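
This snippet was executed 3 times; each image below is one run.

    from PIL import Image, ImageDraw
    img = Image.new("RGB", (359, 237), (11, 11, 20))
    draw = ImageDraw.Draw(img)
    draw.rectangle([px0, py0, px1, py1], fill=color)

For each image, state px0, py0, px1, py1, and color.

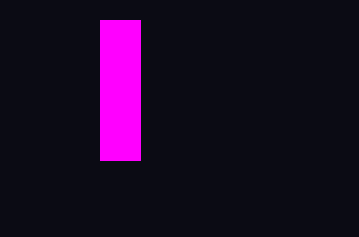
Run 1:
px0 = 100; py0 = 20; px1 = 140; py1 = 160; color = 'magenta'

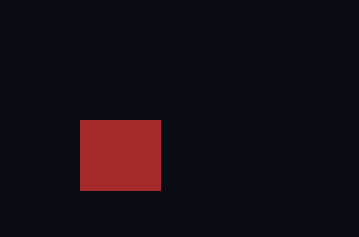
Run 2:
px0 = 80, py0 = 120, px1 = 160, py1 = 190, color = 'brown'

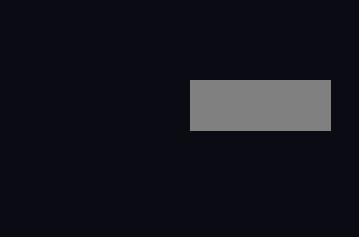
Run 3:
px0 = 190
py0 = 80
px1 = 330
py1 = 130
color = 'gray'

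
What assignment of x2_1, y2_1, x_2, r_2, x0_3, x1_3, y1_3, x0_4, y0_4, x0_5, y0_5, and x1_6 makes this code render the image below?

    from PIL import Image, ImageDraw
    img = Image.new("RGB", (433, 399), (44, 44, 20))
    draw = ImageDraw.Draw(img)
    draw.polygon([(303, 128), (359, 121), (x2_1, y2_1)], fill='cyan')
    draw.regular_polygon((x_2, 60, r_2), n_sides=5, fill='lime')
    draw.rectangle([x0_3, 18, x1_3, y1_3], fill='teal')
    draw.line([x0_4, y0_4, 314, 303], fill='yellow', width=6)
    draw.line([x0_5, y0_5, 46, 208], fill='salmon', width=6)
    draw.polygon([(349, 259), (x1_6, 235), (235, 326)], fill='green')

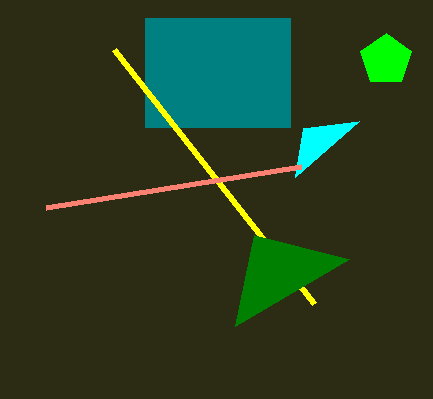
x2_1 = 295, y2_1 = 177, x_2 = 386, r_2 = 27, x0_3 = 145, x1_3 = 290, y1_3 = 127, x0_4 = 114, y0_4 = 49, x0_5 = 301, y0_5 = 167, x1_6 = 254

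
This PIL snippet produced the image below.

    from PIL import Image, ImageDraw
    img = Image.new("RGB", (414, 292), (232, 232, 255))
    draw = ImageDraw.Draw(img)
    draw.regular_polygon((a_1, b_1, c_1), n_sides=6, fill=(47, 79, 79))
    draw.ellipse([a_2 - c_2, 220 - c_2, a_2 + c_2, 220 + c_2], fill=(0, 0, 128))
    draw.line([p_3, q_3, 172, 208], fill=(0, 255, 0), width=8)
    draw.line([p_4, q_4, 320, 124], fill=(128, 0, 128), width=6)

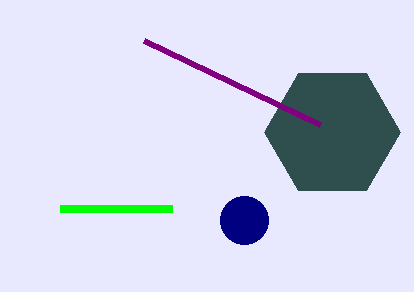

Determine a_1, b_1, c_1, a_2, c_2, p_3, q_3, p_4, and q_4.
a_1 = 332; b_1 = 132; c_1 = 68; a_2 = 244; c_2 = 24; p_3 = 60; q_3 = 208; p_4 = 144; q_4 = 40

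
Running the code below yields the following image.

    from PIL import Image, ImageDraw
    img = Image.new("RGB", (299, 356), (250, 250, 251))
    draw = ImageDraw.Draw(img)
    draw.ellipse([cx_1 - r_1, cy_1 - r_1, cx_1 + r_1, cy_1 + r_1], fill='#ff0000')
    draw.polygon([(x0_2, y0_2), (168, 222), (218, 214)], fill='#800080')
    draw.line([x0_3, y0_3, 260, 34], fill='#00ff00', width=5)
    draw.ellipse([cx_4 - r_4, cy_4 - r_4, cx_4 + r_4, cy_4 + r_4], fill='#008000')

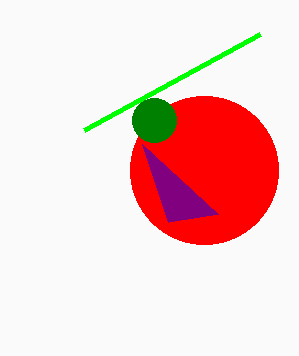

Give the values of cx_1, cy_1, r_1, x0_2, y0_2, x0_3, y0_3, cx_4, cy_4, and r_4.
cx_1 = 204
cy_1 = 170
r_1 = 74
x0_2 = 142
y0_2 = 144
x0_3 = 84
y0_3 = 130
cx_4 = 154
cy_4 = 120
r_4 = 22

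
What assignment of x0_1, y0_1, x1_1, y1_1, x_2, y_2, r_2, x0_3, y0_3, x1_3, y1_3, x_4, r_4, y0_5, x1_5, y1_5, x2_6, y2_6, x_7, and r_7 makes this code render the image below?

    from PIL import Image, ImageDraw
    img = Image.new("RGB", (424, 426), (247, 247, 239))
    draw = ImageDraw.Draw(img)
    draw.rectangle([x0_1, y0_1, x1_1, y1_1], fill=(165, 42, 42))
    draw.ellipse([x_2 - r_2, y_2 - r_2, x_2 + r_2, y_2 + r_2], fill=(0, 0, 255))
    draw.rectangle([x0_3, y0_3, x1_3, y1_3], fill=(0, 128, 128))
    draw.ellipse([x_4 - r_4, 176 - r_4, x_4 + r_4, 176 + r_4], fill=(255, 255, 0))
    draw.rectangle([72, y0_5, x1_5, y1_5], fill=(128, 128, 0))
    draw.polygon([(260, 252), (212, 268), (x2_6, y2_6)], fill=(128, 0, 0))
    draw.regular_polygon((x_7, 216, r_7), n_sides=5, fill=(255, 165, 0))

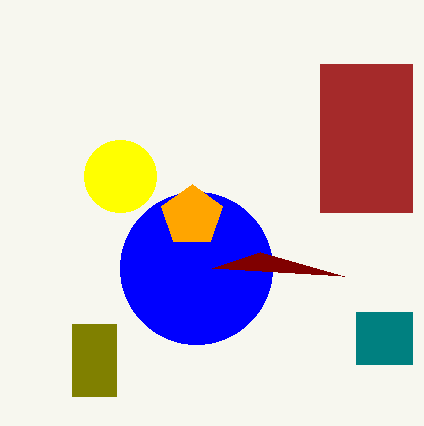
x0_1 = 320
y0_1 = 64
x1_1 = 412
y1_1 = 212
x_2 = 196
y_2 = 268
r_2 = 76
x0_3 = 356
y0_3 = 312
x1_3 = 412
y1_3 = 364
x_4 = 120
r_4 = 36
y0_5 = 324
x1_5 = 116
y1_5 = 396
x2_6 = 344
y2_6 = 276
x_7 = 192
r_7 = 32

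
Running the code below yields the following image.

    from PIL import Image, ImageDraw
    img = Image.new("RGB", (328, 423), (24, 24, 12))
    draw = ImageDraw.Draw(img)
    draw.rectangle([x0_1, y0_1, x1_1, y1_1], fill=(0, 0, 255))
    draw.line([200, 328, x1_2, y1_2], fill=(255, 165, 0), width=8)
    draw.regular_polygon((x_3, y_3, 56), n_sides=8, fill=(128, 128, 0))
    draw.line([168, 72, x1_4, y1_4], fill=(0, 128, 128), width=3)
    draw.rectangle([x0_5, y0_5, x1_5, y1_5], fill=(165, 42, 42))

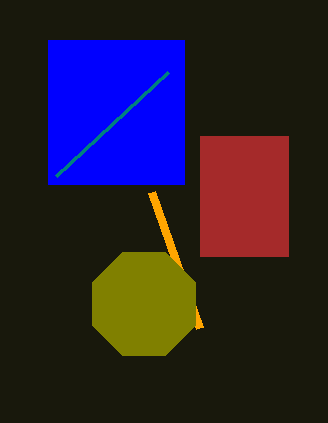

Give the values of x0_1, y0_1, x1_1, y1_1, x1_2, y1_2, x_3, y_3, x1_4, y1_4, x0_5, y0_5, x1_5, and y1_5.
x0_1 = 48, y0_1 = 40, x1_1 = 184, y1_1 = 184, x1_2 = 152, y1_2 = 192, x_3 = 144, y_3 = 304, x1_4 = 56, y1_4 = 176, x0_5 = 200, y0_5 = 136, x1_5 = 288, y1_5 = 256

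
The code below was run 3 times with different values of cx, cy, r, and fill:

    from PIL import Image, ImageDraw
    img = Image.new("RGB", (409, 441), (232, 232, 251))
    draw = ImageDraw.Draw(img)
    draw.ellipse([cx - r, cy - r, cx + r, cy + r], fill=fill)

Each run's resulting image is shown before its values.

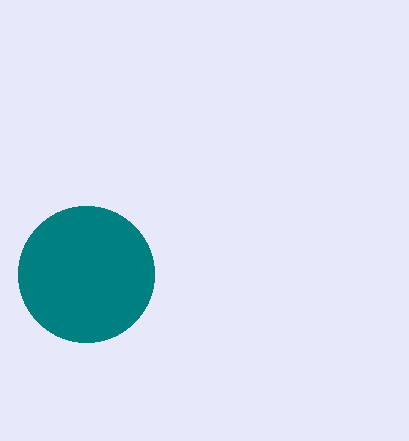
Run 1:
cx = 86; cy = 274; r = 68; fill = 'teal'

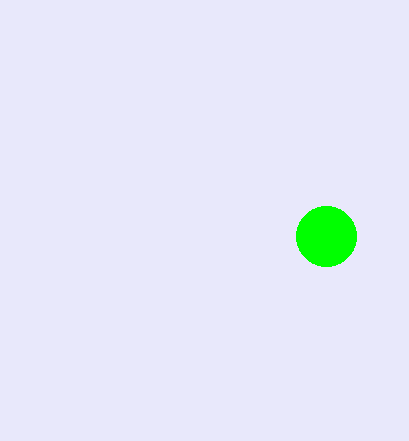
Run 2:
cx = 326
cy = 236
r = 30
fill = 'lime'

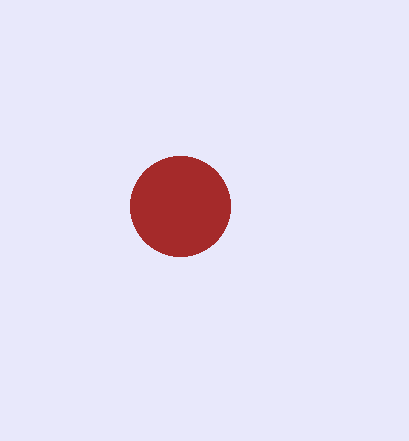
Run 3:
cx = 180
cy = 206
r = 50
fill = 'brown'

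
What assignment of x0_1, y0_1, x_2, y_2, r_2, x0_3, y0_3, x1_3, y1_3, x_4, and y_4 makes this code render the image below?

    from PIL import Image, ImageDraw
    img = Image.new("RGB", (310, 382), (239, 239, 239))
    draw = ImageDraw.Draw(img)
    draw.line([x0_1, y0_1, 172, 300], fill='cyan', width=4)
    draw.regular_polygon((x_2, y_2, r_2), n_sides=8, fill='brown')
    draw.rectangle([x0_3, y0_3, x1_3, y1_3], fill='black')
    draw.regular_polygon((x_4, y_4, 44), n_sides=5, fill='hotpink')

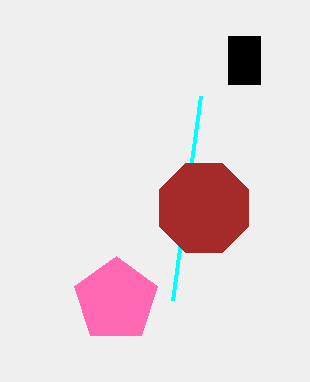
x0_1 = 200
y0_1 = 96
x_2 = 204
y_2 = 208
r_2 = 48
x0_3 = 228
y0_3 = 36
x1_3 = 260
y1_3 = 84
x_4 = 116
y_4 = 300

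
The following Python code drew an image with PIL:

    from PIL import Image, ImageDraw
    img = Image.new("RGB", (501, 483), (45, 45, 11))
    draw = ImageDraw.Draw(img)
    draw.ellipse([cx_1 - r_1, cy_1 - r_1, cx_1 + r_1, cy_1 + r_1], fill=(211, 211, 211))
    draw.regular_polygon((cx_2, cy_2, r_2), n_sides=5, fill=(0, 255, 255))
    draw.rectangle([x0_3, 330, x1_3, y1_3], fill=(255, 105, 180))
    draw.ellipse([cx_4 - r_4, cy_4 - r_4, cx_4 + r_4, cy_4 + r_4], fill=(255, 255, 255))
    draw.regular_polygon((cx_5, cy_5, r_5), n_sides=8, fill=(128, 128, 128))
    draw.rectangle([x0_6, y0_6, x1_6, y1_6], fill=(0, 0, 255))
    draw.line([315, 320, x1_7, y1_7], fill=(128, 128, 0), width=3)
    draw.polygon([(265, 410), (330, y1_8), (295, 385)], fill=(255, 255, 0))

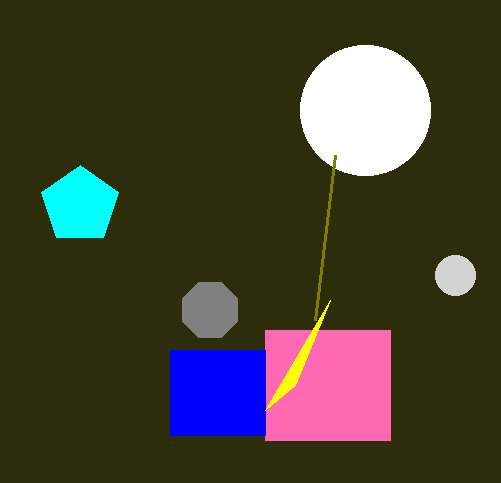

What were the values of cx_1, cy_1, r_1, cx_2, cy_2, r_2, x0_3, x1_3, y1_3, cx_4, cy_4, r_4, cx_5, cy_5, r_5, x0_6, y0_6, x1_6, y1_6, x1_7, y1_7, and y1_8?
cx_1 = 455
cy_1 = 275
r_1 = 20
cx_2 = 80
cy_2 = 205
r_2 = 40
x0_3 = 265
x1_3 = 390
y1_3 = 440
cx_4 = 365
cy_4 = 110
r_4 = 65
cx_5 = 210
cy_5 = 310
r_5 = 30
x0_6 = 170
y0_6 = 350
x1_6 = 265
y1_6 = 435
x1_7 = 335
y1_7 = 155
y1_8 = 300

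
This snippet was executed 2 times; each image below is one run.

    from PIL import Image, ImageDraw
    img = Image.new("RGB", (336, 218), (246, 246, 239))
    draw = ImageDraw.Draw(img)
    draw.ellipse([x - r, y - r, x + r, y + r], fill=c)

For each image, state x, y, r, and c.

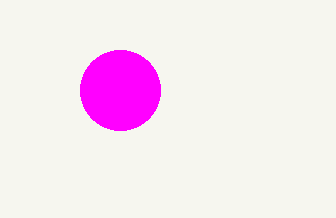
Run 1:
x = 120
y = 90
r = 40
c = 'magenta'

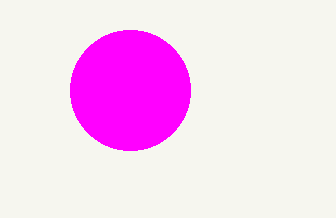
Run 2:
x = 130
y = 90
r = 60
c = 'magenta'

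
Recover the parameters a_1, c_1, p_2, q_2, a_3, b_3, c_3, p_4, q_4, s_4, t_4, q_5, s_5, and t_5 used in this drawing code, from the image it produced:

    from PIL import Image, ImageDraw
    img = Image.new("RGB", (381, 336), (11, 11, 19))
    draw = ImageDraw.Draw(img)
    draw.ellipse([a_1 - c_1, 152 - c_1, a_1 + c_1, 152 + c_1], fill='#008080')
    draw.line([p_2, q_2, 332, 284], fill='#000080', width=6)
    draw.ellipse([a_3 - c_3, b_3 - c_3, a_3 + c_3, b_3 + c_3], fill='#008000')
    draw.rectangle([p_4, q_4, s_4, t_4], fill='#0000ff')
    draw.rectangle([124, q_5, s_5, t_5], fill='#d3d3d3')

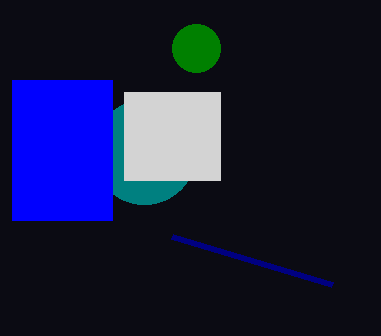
a_1 = 144, c_1 = 52, p_2 = 172, q_2 = 236, a_3 = 196, b_3 = 48, c_3 = 24, p_4 = 12, q_4 = 80, s_4 = 112, t_4 = 220, q_5 = 92, s_5 = 220, t_5 = 180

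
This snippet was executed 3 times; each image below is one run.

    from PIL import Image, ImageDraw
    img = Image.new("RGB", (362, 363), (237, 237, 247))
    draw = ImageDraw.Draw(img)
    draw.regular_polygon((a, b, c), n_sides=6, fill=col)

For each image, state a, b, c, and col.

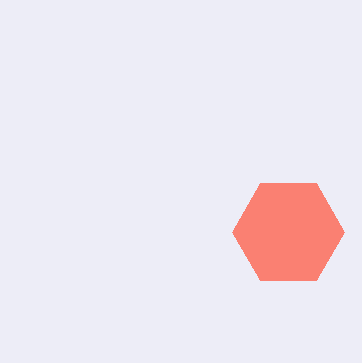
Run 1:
a = 288, b = 232, c = 56, col = 'salmon'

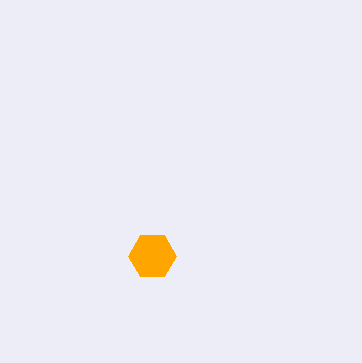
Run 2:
a = 152; b = 256; c = 24; col = 'orange'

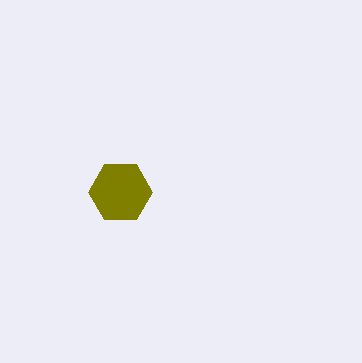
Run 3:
a = 120, b = 192, c = 32, col = 'olive'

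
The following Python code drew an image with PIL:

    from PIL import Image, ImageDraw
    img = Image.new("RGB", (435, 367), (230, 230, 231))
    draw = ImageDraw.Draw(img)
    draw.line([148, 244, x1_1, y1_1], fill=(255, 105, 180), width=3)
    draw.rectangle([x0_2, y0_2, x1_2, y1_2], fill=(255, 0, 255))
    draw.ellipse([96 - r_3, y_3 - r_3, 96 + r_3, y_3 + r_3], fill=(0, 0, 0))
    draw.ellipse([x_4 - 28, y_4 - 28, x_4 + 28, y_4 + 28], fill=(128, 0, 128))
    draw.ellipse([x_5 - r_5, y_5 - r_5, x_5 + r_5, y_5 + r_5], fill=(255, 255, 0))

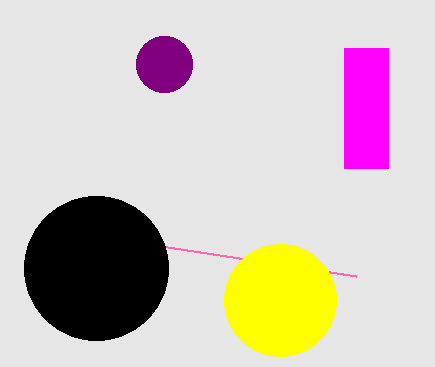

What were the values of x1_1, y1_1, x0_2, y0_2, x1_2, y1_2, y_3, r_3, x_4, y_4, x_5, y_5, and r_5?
x1_1 = 356; y1_1 = 276; x0_2 = 344; y0_2 = 48; x1_2 = 388; y1_2 = 168; y_3 = 268; r_3 = 72; x_4 = 164; y_4 = 64; x_5 = 280; y_5 = 300; r_5 = 56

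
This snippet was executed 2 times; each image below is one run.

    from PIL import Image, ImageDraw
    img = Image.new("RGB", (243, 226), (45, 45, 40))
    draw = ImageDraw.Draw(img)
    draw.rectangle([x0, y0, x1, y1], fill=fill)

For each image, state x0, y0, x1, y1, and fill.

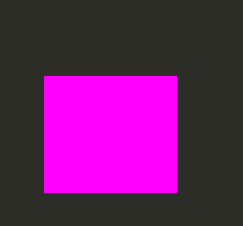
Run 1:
x0 = 44; y0 = 76; x1 = 176; y1 = 192; fill = 'magenta'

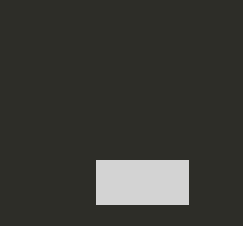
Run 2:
x0 = 96; y0 = 160; x1 = 188; y1 = 204; fill = 'lightgray'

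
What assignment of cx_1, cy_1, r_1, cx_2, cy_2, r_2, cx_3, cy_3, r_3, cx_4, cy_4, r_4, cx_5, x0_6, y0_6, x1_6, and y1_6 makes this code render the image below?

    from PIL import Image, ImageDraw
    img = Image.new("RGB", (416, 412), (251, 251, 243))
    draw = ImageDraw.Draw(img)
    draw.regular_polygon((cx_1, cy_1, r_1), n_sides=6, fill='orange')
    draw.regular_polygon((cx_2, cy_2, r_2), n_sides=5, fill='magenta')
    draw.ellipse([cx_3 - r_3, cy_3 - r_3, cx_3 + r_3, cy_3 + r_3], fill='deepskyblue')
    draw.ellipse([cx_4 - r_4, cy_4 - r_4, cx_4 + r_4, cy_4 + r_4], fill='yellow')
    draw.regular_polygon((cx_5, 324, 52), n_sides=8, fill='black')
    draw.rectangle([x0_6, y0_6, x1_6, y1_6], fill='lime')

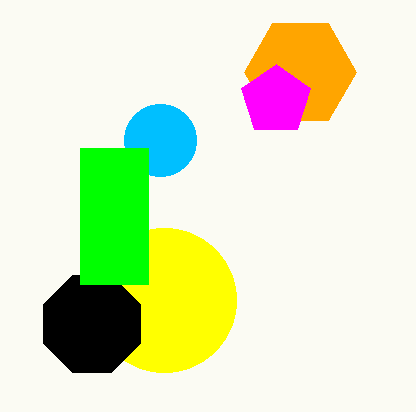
cx_1 = 300; cy_1 = 72; r_1 = 56; cx_2 = 276; cy_2 = 100; r_2 = 36; cx_3 = 160; cy_3 = 140; r_3 = 36; cx_4 = 164; cy_4 = 300; r_4 = 72; cx_5 = 92; x0_6 = 80; y0_6 = 148; x1_6 = 148; y1_6 = 284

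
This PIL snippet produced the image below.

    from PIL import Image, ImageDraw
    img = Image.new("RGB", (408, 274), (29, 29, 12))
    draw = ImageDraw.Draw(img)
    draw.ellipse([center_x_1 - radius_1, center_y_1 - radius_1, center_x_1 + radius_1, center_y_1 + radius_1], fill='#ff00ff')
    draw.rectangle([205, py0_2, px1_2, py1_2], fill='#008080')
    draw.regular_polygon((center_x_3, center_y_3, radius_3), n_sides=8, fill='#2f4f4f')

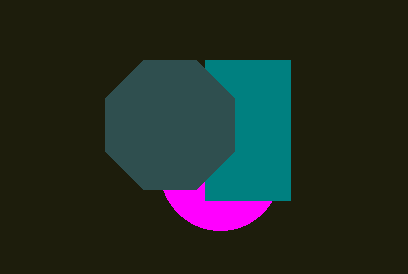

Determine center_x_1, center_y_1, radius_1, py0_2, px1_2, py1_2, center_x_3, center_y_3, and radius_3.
center_x_1 = 220, center_y_1 = 170, radius_1 = 60, py0_2 = 60, px1_2 = 290, py1_2 = 200, center_x_3 = 170, center_y_3 = 125, radius_3 = 70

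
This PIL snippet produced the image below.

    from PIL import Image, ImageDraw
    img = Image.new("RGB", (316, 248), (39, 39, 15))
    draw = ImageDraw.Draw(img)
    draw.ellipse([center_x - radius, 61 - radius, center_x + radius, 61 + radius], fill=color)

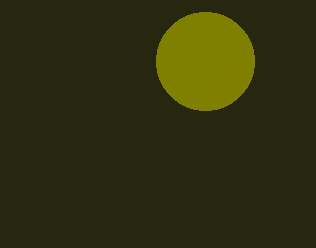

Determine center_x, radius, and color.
center_x = 205
radius = 49
color = 'olive'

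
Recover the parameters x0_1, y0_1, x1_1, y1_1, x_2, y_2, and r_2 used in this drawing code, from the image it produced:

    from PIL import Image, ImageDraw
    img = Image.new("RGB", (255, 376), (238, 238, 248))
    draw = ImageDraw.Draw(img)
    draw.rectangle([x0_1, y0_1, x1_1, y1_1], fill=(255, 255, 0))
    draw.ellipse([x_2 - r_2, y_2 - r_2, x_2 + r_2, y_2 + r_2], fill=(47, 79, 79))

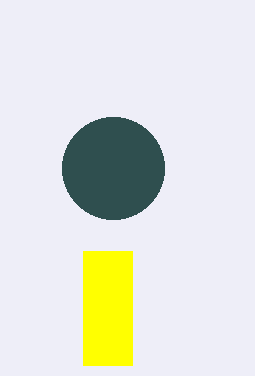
x0_1 = 83, y0_1 = 251, x1_1 = 132, y1_1 = 365, x_2 = 113, y_2 = 168, r_2 = 51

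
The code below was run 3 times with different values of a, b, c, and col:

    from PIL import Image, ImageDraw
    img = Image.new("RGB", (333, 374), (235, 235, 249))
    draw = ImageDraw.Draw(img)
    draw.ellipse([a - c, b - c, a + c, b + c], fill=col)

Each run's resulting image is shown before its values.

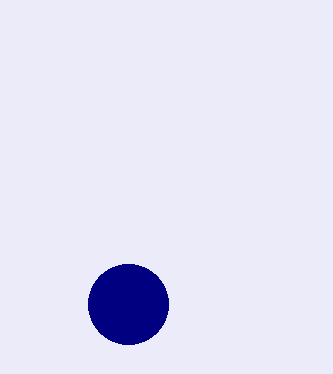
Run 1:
a = 128, b = 304, c = 40, col = 'navy'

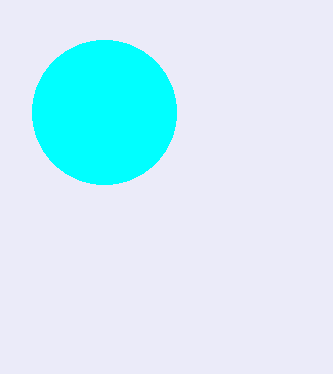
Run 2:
a = 104, b = 112, c = 72, col = 'cyan'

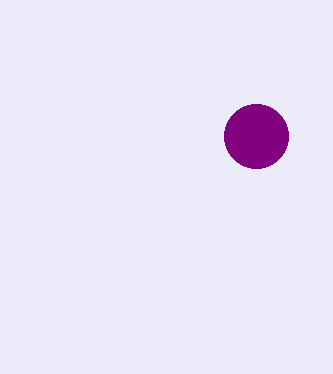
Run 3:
a = 256, b = 136, c = 32, col = 'purple'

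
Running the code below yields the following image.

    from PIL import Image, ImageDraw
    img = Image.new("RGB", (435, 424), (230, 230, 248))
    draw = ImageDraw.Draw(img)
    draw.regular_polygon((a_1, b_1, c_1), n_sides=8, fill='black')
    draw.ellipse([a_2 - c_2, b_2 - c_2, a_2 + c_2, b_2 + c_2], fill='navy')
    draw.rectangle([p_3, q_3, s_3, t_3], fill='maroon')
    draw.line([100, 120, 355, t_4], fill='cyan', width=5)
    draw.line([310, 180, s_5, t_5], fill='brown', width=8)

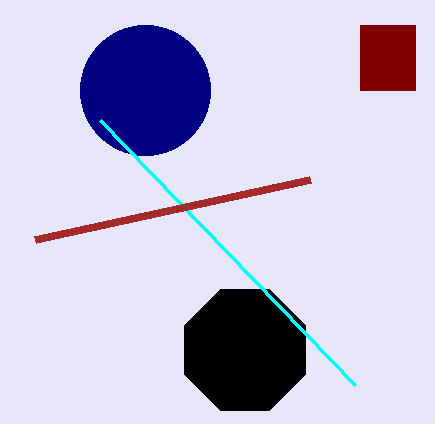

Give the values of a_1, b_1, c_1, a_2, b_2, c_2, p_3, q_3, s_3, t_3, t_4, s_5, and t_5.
a_1 = 245
b_1 = 350
c_1 = 65
a_2 = 145
b_2 = 90
c_2 = 65
p_3 = 360
q_3 = 25
s_3 = 415
t_3 = 90
t_4 = 385
s_5 = 35
t_5 = 240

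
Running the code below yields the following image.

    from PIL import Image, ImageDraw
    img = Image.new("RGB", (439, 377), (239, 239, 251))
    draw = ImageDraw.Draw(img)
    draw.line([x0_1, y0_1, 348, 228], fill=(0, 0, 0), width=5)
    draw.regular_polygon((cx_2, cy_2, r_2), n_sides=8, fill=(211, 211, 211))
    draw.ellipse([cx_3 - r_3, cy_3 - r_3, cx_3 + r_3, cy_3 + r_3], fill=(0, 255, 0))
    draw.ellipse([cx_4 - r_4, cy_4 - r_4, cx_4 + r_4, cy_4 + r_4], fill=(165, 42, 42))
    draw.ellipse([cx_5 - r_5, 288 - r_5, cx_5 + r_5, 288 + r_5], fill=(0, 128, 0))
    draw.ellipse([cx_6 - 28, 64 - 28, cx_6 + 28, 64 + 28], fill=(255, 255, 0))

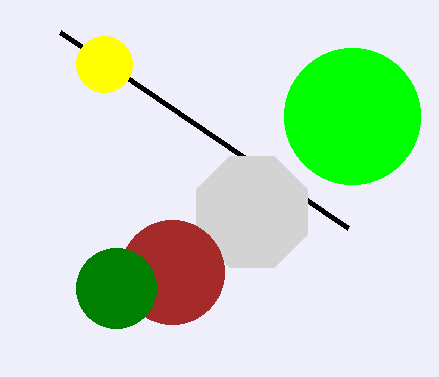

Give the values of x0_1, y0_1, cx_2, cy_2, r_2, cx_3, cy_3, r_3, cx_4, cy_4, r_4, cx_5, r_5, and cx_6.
x0_1 = 60; y0_1 = 32; cx_2 = 252; cy_2 = 212; r_2 = 60; cx_3 = 352; cy_3 = 116; r_3 = 68; cx_4 = 172; cy_4 = 272; r_4 = 52; cx_5 = 116; r_5 = 40; cx_6 = 104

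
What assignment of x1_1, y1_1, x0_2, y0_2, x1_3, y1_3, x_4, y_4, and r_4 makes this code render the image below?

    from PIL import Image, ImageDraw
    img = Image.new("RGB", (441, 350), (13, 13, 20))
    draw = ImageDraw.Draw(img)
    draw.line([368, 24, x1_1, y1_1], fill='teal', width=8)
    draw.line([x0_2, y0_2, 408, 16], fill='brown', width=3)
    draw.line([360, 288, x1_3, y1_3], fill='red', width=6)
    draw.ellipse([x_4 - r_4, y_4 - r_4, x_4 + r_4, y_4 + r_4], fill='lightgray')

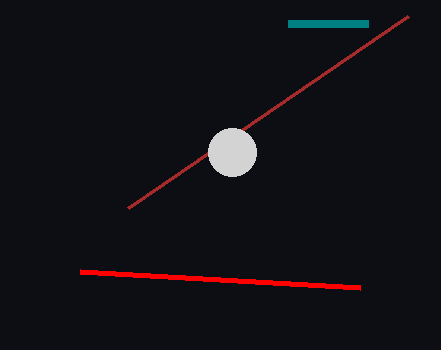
x1_1 = 288; y1_1 = 24; x0_2 = 128; y0_2 = 208; x1_3 = 80; y1_3 = 272; x_4 = 232; y_4 = 152; r_4 = 24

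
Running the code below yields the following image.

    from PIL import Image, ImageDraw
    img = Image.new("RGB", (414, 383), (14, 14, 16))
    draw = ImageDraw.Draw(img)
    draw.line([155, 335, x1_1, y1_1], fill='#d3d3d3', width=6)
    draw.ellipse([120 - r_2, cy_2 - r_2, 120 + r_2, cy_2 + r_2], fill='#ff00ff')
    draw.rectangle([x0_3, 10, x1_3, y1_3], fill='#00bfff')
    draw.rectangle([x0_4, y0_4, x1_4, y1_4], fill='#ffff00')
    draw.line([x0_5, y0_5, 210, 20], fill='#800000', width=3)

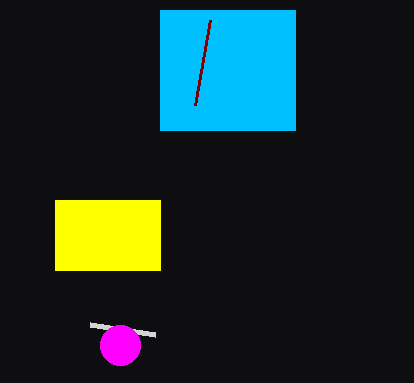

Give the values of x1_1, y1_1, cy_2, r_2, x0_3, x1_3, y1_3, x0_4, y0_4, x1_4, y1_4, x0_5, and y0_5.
x1_1 = 90; y1_1 = 325; cy_2 = 345; r_2 = 20; x0_3 = 160; x1_3 = 295; y1_3 = 130; x0_4 = 55; y0_4 = 200; x1_4 = 160; y1_4 = 270; x0_5 = 195; y0_5 = 105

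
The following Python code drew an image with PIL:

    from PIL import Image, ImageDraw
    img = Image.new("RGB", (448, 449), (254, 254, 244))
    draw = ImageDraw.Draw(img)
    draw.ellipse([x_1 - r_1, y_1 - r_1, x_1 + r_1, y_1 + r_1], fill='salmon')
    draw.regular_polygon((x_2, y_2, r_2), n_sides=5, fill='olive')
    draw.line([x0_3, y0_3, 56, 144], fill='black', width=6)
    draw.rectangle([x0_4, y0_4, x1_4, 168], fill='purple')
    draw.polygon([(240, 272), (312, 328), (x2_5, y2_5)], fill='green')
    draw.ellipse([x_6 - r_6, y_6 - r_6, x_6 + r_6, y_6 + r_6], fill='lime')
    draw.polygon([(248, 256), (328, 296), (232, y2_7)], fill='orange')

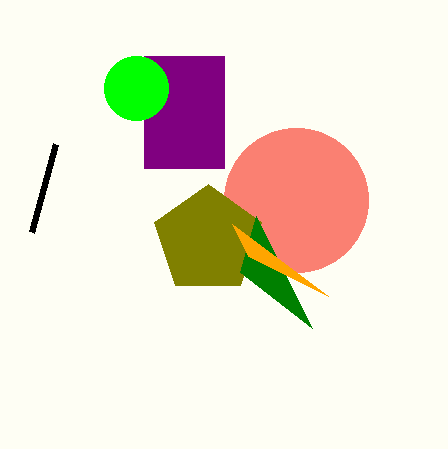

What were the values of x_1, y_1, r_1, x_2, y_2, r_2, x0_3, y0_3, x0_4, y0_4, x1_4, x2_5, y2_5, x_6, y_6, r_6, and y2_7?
x_1 = 296; y_1 = 200; r_1 = 72; x_2 = 208; y_2 = 240; r_2 = 56; x0_3 = 32; y0_3 = 232; x0_4 = 144; y0_4 = 56; x1_4 = 224; x2_5 = 256; y2_5 = 216; x_6 = 136; y_6 = 88; r_6 = 32; y2_7 = 224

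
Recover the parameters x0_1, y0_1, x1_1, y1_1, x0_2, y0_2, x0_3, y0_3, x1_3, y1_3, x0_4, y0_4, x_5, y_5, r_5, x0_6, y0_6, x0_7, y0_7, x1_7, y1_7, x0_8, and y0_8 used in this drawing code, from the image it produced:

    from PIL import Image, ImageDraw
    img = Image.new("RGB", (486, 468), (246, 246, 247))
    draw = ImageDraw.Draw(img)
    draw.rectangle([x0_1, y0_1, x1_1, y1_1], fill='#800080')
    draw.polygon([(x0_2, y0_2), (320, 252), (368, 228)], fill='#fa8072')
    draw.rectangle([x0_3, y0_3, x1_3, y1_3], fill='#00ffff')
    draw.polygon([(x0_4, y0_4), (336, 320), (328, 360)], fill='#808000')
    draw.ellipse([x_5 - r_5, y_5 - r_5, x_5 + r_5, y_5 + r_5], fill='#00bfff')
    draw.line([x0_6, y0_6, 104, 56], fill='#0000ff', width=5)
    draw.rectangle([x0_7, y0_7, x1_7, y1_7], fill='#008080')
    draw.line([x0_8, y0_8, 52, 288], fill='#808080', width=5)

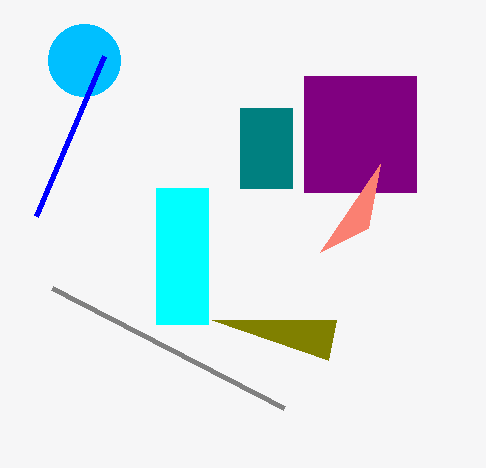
x0_1 = 304, y0_1 = 76, x1_1 = 416, y1_1 = 192, x0_2 = 380, y0_2 = 164, x0_3 = 156, y0_3 = 188, x1_3 = 208, y1_3 = 324, x0_4 = 212, y0_4 = 320, x_5 = 84, y_5 = 60, r_5 = 36, x0_6 = 36, y0_6 = 216, x0_7 = 240, y0_7 = 108, x1_7 = 292, y1_7 = 188, x0_8 = 284, y0_8 = 408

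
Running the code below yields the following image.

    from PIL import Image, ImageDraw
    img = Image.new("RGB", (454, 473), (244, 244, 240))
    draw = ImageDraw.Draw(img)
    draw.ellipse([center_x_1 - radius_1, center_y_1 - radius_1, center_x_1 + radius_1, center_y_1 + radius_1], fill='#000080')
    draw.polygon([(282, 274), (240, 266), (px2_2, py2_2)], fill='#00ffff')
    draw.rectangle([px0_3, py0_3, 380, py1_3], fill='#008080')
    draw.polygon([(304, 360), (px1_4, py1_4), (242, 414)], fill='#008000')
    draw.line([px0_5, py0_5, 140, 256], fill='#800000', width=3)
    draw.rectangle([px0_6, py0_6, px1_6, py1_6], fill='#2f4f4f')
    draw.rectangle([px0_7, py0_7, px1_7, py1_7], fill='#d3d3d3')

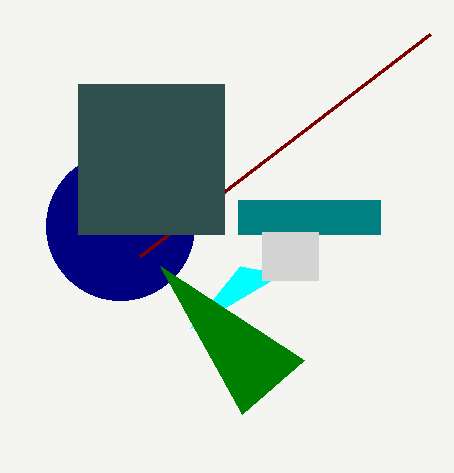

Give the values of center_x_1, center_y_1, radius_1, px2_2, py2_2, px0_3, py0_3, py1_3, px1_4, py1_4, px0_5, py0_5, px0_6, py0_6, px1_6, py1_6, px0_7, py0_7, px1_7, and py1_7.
center_x_1 = 120
center_y_1 = 226
radius_1 = 74
px2_2 = 190
py2_2 = 328
px0_3 = 238
py0_3 = 200
py1_3 = 234
px1_4 = 160
py1_4 = 266
px0_5 = 430
py0_5 = 34
px0_6 = 78
py0_6 = 84
px1_6 = 224
py1_6 = 234
px0_7 = 262
py0_7 = 232
px1_7 = 318
py1_7 = 280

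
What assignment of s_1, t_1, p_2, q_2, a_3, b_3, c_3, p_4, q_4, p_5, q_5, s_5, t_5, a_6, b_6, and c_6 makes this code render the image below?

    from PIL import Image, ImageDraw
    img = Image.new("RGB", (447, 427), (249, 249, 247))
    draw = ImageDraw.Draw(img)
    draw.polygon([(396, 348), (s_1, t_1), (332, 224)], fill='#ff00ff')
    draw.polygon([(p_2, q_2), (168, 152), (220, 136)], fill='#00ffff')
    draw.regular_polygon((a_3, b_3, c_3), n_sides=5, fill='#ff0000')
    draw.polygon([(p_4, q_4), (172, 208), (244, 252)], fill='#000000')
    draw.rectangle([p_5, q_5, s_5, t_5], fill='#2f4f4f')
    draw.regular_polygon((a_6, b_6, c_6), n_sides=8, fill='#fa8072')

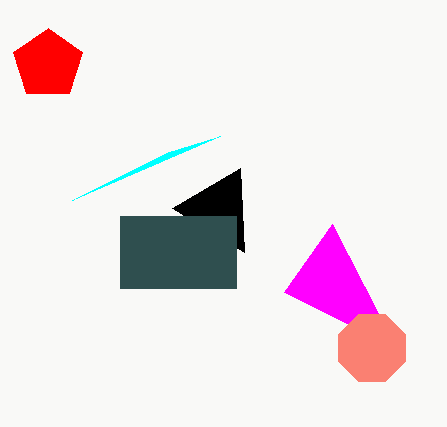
s_1 = 284; t_1 = 292; p_2 = 72; q_2 = 200; a_3 = 48; b_3 = 64; c_3 = 36; p_4 = 240; q_4 = 168; p_5 = 120; q_5 = 216; s_5 = 236; t_5 = 288; a_6 = 372; b_6 = 348; c_6 = 36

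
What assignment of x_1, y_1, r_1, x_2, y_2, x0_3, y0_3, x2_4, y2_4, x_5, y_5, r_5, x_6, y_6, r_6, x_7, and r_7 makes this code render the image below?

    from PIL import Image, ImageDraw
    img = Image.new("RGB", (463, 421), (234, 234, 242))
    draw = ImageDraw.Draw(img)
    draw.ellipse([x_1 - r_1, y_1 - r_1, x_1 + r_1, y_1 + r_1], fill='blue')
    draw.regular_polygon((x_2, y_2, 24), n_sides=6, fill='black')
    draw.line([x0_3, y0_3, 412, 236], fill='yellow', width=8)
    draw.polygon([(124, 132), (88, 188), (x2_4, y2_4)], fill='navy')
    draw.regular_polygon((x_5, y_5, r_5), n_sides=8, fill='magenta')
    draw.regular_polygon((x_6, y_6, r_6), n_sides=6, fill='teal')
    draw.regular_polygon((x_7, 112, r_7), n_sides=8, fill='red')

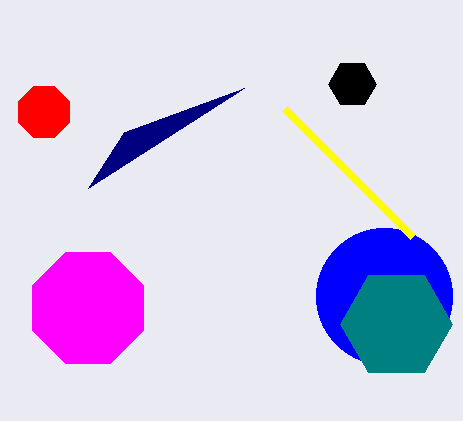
x_1 = 384
y_1 = 296
r_1 = 68
x_2 = 352
y_2 = 84
x0_3 = 284
y0_3 = 108
x2_4 = 244
y2_4 = 88
x_5 = 88
y_5 = 308
r_5 = 60
x_6 = 396
y_6 = 324
r_6 = 56
x_7 = 44
r_7 = 28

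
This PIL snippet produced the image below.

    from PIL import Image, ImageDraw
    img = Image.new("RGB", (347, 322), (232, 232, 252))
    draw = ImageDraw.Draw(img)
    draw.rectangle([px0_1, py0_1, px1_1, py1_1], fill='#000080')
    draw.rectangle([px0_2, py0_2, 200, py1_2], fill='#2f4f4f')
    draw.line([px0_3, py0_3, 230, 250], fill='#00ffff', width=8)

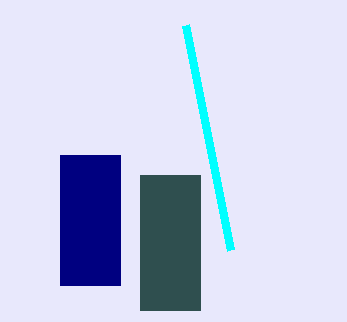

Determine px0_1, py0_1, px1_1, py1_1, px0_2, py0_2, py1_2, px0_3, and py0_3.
px0_1 = 60
py0_1 = 155
px1_1 = 120
py1_1 = 285
px0_2 = 140
py0_2 = 175
py1_2 = 310
px0_3 = 185
py0_3 = 25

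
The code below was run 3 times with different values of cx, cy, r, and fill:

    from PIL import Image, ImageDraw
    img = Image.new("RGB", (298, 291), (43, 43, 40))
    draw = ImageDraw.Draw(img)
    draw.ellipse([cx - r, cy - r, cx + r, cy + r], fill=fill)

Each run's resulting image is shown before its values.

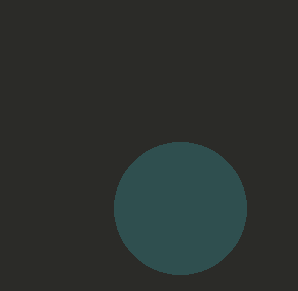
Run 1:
cx = 180; cy = 208; r = 66; fill = 'darkslategray'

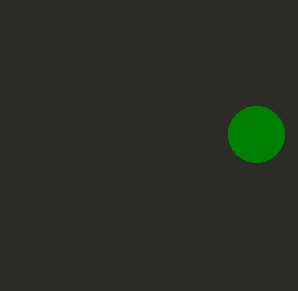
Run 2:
cx = 256, cy = 134, r = 28, fill = 'green'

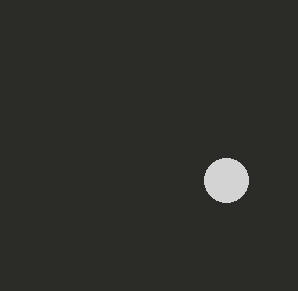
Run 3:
cx = 226, cy = 180, r = 22, fill = 'lightgray'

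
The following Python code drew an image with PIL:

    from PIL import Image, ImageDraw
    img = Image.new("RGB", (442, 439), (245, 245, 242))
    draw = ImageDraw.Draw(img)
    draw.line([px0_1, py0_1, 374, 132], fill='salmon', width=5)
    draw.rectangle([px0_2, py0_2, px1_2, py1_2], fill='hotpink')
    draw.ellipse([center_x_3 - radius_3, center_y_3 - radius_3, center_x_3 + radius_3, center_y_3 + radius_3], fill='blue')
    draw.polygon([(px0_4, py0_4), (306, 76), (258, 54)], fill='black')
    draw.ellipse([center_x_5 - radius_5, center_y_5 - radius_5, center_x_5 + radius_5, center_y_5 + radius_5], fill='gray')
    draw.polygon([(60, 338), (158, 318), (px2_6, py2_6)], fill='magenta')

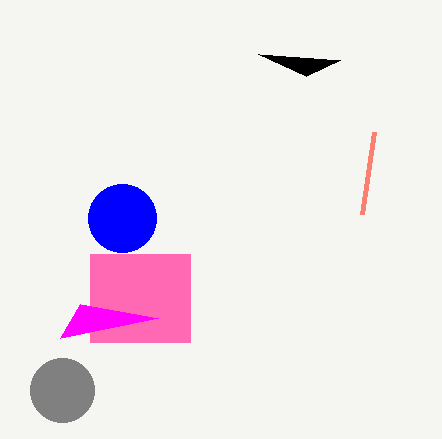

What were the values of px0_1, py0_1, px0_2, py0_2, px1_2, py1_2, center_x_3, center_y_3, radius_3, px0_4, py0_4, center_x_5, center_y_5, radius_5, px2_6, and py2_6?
px0_1 = 362, py0_1 = 214, px0_2 = 90, py0_2 = 254, px1_2 = 190, py1_2 = 342, center_x_3 = 122, center_y_3 = 218, radius_3 = 34, px0_4 = 340, py0_4 = 60, center_x_5 = 62, center_y_5 = 390, radius_5 = 32, px2_6 = 80, py2_6 = 304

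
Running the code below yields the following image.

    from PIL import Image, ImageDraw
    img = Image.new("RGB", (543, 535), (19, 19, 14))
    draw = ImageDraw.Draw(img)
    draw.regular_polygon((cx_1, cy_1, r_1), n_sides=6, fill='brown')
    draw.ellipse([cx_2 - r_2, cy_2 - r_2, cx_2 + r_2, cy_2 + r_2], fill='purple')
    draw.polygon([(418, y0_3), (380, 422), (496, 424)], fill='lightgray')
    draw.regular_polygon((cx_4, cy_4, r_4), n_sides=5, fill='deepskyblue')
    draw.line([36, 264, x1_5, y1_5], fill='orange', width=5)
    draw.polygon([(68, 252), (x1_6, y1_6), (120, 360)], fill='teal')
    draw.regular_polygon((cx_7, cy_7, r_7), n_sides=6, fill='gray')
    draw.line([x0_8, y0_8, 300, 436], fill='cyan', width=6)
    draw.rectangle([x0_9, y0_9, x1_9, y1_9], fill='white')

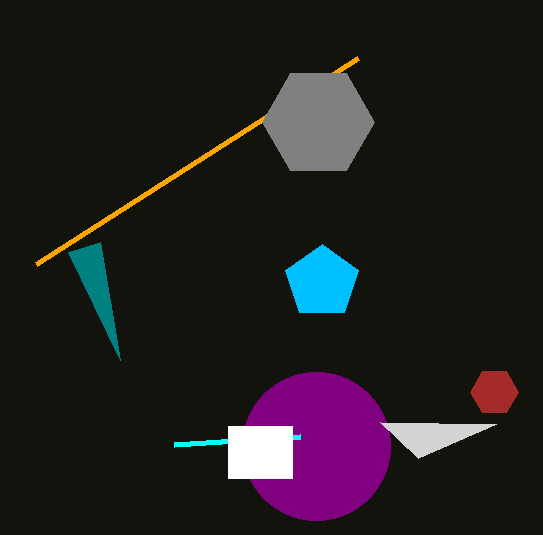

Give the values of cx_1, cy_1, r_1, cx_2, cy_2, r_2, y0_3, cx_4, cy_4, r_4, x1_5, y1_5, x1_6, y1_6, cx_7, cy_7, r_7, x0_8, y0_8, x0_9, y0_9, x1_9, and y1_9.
cx_1 = 494
cy_1 = 392
r_1 = 24
cx_2 = 316
cy_2 = 446
r_2 = 74
y0_3 = 458
cx_4 = 322
cy_4 = 282
r_4 = 38
x1_5 = 358
y1_5 = 58
x1_6 = 100
y1_6 = 242
cx_7 = 318
cy_7 = 122
r_7 = 56
x0_8 = 174
y0_8 = 444
x0_9 = 228
y0_9 = 426
x1_9 = 292
y1_9 = 478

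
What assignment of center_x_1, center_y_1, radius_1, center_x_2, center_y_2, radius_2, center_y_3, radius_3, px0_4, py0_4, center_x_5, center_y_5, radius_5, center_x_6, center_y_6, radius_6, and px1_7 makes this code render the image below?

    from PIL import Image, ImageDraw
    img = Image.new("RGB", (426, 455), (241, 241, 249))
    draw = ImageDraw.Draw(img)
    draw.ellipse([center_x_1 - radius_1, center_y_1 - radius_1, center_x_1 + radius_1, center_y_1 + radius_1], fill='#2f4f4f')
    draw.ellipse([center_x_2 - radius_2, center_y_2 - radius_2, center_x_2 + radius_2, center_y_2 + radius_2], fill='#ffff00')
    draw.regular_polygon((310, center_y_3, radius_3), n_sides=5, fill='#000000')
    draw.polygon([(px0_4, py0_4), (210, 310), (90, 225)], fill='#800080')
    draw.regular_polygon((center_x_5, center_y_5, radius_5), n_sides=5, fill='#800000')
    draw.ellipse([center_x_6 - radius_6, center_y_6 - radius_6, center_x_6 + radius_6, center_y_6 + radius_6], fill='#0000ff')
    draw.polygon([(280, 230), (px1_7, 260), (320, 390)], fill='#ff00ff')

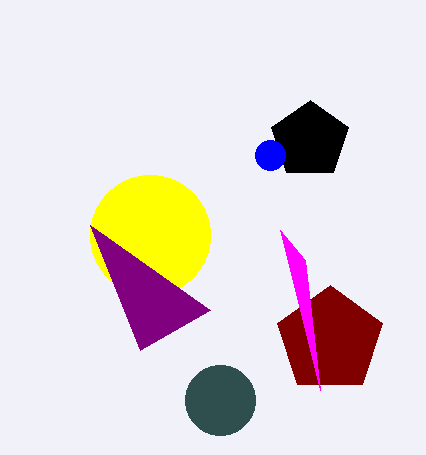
center_x_1 = 220, center_y_1 = 400, radius_1 = 35, center_x_2 = 150, center_y_2 = 235, radius_2 = 60, center_y_3 = 140, radius_3 = 40, px0_4 = 140, py0_4 = 350, center_x_5 = 330, center_y_5 = 340, radius_5 = 55, center_x_6 = 270, center_y_6 = 155, radius_6 = 15, px1_7 = 305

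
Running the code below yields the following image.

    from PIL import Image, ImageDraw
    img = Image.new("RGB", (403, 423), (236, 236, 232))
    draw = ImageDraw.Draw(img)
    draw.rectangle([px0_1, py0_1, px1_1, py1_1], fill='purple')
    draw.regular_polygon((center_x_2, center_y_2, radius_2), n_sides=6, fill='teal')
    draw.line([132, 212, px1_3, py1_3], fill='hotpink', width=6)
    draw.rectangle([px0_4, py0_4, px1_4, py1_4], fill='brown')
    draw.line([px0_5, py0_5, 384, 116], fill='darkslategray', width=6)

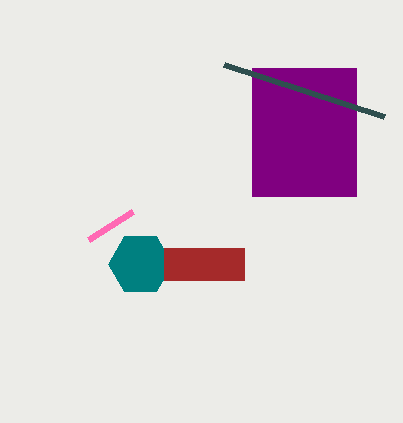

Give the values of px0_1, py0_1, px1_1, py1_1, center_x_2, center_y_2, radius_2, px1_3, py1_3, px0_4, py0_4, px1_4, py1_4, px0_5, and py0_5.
px0_1 = 252
py0_1 = 68
px1_1 = 356
py1_1 = 196
center_x_2 = 140
center_y_2 = 264
radius_2 = 32
px1_3 = 88
py1_3 = 240
px0_4 = 164
py0_4 = 248
px1_4 = 244
py1_4 = 280
px0_5 = 224
py0_5 = 64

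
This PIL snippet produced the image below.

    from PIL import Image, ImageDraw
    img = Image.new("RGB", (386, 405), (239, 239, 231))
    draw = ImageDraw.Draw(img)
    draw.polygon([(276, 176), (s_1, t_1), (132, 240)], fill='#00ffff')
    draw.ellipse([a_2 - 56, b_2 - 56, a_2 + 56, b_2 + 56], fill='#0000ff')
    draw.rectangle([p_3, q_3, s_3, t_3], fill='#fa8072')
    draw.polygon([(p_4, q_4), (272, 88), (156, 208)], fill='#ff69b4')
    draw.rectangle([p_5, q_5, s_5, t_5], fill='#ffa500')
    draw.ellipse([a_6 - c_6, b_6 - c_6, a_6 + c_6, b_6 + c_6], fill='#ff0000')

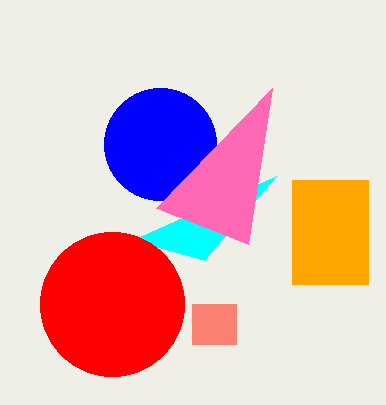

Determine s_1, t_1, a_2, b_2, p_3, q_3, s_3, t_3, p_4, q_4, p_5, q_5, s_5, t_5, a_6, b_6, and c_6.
s_1 = 204; t_1 = 260; a_2 = 160; b_2 = 144; p_3 = 192; q_3 = 304; s_3 = 236; t_3 = 344; p_4 = 248; q_4 = 244; p_5 = 292; q_5 = 180; s_5 = 368; t_5 = 284; a_6 = 112; b_6 = 304; c_6 = 72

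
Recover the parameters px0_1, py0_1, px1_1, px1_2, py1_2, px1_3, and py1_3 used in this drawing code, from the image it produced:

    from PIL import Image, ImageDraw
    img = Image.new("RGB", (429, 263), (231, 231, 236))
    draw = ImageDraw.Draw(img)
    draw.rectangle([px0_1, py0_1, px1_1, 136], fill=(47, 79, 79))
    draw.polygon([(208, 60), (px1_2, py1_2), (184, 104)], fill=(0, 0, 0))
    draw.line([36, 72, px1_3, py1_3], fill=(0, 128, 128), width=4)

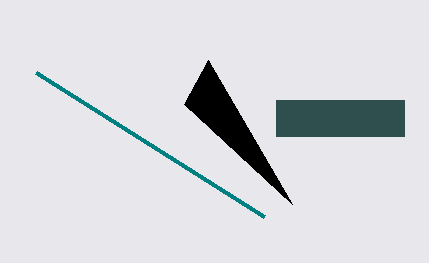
px0_1 = 276
py0_1 = 100
px1_1 = 404
px1_2 = 292
py1_2 = 204
px1_3 = 264
py1_3 = 216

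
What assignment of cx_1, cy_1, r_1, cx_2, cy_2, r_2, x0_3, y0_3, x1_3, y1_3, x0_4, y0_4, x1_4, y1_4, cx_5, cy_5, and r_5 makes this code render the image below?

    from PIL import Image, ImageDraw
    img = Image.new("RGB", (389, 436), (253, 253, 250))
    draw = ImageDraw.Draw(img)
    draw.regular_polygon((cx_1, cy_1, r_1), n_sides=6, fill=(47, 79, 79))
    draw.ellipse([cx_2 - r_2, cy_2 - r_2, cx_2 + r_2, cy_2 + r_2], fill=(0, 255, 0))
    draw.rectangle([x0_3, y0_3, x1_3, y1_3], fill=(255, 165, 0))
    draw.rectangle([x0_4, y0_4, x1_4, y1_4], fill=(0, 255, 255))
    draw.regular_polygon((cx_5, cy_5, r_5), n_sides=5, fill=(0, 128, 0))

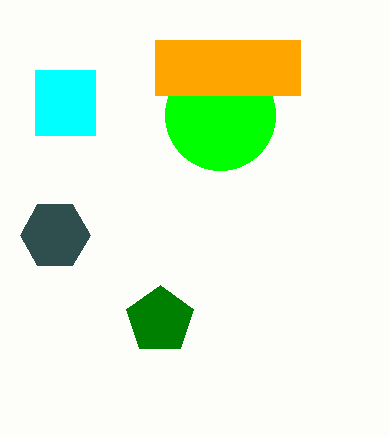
cx_1 = 55; cy_1 = 235; r_1 = 35; cx_2 = 220; cy_2 = 115; r_2 = 55; x0_3 = 155; y0_3 = 40; x1_3 = 300; y1_3 = 95; x0_4 = 35; y0_4 = 70; x1_4 = 95; y1_4 = 135; cx_5 = 160; cy_5 = 320; r_5 = 35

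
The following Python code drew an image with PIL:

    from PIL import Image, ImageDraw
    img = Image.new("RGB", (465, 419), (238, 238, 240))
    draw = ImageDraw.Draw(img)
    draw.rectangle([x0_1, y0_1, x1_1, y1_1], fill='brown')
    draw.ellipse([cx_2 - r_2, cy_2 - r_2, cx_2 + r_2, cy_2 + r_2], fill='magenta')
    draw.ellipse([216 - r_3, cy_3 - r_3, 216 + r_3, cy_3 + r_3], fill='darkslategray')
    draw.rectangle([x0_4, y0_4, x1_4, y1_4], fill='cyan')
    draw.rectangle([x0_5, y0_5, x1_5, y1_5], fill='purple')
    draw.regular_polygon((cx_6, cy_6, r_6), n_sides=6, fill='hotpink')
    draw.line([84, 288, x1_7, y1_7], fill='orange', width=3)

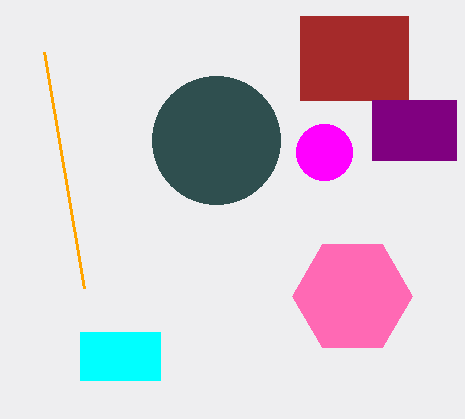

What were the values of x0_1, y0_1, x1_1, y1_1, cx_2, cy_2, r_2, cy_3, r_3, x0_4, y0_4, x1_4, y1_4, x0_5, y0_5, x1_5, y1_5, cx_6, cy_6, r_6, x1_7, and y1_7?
x0_1 = 300, y0_1 = 16, x1_1 = 408, y1_1 = 100, cx_2 = 324, cy_2 = 152, r_2 = 28, cy_3 = 140, r_3 = 64, x0_4 = 80, y0_4 = 332, x1_4 = 160, y1_4 = 380, x0_5 = 372, y0_5 = 100, x1_5 = 456, y1_5 = 160, cx_6 = 352, cy_6 = 296, r_6 = 60, x1_7 = 44, y1_7 = 52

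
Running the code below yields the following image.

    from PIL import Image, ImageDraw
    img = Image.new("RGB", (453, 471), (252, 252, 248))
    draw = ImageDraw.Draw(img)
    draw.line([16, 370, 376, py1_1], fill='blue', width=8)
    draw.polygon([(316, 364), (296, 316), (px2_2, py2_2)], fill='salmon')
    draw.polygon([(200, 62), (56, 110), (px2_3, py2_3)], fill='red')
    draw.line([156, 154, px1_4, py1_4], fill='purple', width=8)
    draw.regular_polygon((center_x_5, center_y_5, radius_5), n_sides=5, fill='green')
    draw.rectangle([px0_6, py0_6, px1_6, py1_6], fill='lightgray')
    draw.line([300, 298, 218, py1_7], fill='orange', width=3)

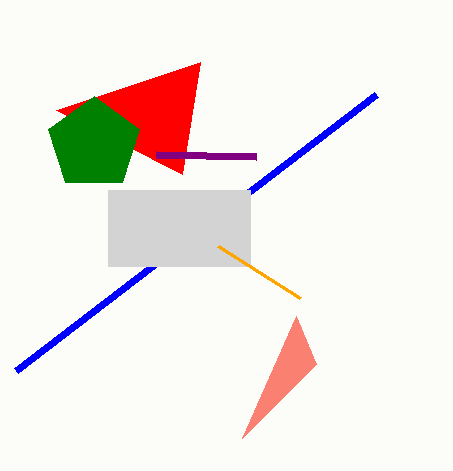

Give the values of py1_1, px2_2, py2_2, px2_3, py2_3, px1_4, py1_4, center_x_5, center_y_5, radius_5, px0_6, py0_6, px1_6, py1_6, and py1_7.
py1_1 = 94; px2_2 = 242; py2_2 = 438; px2_3 = 182; py2_3 = 174; px1_4 = 256; py1_4 = 156; center_x_5 = 94; center_y_5 = 144; radius_5 = 48; px0_6 = 108; py0_6 = 190; px1_6 = 250; py1_6 = 266; py1_7 = 246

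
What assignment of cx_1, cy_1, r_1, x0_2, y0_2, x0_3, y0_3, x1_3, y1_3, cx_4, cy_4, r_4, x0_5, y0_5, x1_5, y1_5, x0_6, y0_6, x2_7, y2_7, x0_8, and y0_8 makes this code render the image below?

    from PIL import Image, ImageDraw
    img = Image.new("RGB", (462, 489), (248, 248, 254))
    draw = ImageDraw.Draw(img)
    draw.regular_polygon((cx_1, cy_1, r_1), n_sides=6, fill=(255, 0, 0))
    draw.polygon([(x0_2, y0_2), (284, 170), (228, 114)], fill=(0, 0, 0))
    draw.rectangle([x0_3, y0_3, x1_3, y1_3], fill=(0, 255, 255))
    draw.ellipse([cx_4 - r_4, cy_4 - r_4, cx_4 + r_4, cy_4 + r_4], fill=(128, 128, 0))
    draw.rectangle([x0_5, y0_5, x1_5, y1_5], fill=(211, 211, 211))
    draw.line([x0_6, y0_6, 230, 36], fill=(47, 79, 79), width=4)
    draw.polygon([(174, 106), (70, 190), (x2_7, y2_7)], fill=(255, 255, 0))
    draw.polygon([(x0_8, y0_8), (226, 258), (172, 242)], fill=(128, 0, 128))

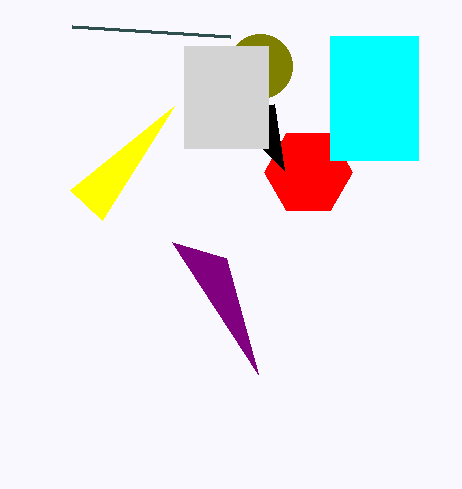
cx_1 = 308, cy_1 = 172, r_1 = 44, x0_2 = 274, y0_2 = 104, x0_3 = 330, y0_3 = 36, x1_3 = 418, y1_3 = 160, cx_4 = 260, cy_4 = 66, r_4 = 32, x0_5 = 184, y0_5 = 46, x1_5 = 268, y1_5 = 148, x0_6 = 72, y0_6 = 26, x2_7 = 102, y2_7 = 220, x0_8 = 258, y0_8 = 374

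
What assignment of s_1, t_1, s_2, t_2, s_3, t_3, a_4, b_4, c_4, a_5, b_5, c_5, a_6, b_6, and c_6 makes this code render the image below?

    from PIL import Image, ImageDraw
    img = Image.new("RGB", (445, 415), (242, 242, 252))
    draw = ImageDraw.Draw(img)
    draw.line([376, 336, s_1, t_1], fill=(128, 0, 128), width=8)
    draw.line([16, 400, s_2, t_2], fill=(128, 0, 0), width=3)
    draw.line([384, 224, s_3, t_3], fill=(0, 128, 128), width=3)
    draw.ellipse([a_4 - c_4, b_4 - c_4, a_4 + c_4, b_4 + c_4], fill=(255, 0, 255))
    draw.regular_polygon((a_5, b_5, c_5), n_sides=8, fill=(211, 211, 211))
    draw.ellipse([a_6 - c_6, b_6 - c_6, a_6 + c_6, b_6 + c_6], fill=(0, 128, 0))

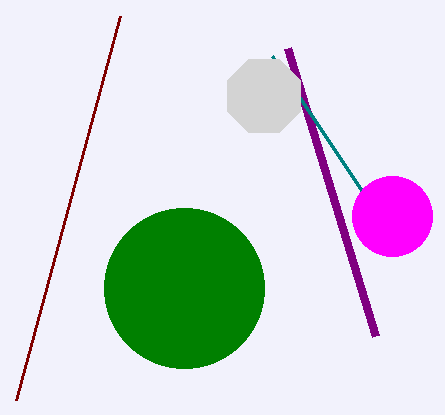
s_1 = 288
t_1 = 48
s_2 = 120
t_2 = 16
s_3 = 272
t_3 = 56
a_4 = 392
b_4 = 216
c_4 = 40
a_5 = 264
b_5 = 96
c_5 = 40
a_6 = 184
b_6 = 288
c_6 = 80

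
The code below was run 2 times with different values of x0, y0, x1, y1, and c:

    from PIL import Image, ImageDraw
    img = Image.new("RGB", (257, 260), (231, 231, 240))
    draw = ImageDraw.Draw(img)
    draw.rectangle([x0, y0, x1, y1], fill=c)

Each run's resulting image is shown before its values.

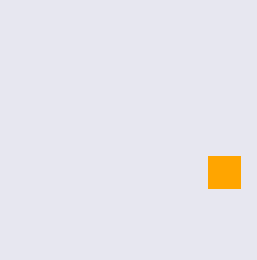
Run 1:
x0 = 208, y0 = 156, x1 = 240, y1 = 188, c = 'orange'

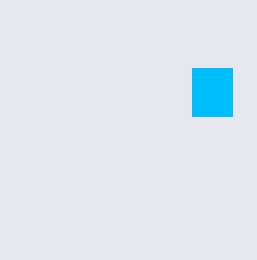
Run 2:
x0 = 192
y0 = 68
x1 = 232
y1 = 116
c = 'deepskyblue'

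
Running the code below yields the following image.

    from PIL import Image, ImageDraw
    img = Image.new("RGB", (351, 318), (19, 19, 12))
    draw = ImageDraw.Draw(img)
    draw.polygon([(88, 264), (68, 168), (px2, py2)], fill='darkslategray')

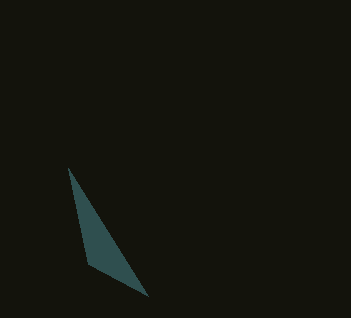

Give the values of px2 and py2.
px2 = 148
py2 = 296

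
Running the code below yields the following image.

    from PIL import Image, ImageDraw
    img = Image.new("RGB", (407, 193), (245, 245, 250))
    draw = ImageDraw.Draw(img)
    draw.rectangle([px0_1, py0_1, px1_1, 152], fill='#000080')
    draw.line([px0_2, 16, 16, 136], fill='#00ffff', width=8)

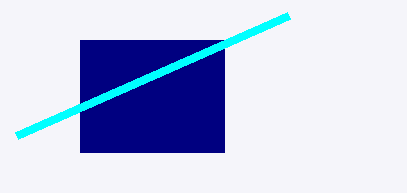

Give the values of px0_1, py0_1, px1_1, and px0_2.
px0_1 = 80
py0_1 = 40
px1_1 = 224
px0_2 = 288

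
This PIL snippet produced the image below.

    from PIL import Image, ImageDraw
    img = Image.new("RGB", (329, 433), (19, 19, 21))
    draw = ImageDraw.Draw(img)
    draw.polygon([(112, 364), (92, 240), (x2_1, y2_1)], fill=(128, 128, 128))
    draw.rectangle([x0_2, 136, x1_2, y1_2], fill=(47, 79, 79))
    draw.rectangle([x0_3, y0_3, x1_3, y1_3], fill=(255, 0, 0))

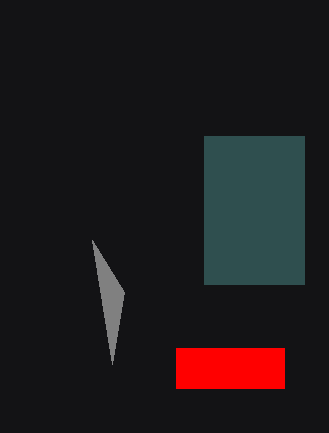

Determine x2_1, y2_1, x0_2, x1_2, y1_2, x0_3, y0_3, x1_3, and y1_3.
x2_1 = 124, y2_1 = 292, x0_2 = 204, x1_2 = 304, y1_2 = 284, x0_3 = 176, y0_3 = 348, x1_3 = 284, y1_3 = 388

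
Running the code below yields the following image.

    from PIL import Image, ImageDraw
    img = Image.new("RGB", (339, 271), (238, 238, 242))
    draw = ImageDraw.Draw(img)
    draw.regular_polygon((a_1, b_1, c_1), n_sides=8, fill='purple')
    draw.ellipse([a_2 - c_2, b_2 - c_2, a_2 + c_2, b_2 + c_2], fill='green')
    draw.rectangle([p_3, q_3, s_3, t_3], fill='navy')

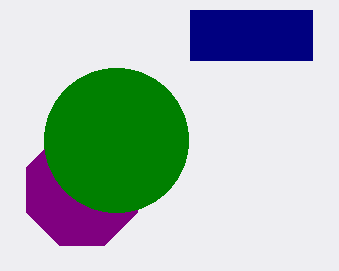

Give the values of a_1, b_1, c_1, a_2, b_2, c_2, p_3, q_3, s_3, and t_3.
a_1 = 82
b_1 = 190
c_1 = 60
a_2 = 116
b_2 = 140
c_2 = 72
p_3 = 190
q_3 = 10
s_3 = 312
t_3 = 60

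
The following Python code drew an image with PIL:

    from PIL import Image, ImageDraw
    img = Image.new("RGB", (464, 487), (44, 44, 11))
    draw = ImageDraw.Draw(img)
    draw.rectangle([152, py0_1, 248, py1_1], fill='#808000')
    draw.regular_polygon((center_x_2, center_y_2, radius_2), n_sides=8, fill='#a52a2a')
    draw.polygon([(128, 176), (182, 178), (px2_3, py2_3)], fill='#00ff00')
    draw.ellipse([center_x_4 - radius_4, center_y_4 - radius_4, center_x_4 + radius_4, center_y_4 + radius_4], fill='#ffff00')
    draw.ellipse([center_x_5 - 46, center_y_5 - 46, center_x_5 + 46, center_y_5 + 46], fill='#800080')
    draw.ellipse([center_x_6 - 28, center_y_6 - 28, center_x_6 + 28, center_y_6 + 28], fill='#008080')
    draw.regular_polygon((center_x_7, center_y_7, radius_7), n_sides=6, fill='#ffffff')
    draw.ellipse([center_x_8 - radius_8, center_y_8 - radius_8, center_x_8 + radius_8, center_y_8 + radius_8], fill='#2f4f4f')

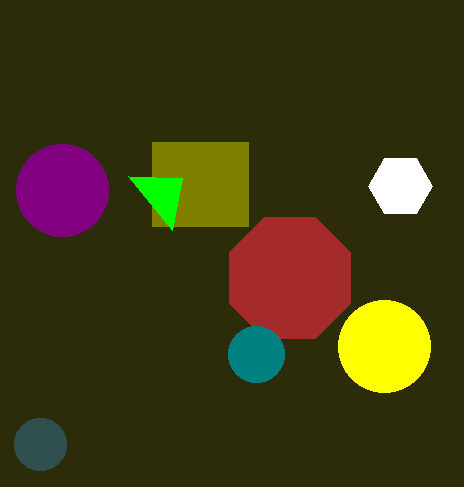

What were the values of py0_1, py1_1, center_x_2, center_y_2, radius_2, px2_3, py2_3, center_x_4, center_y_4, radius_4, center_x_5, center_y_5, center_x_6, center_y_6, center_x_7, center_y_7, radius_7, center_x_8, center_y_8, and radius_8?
py0_1 = 142; py1_1 = 226; center_x_2 = 290; center_y_2 = 278; radius_2 = 66; px2_3 = 172; py2_3 = 230; center_x_4 = 384; center_y_4 = 346; radius_4 = 46; center_x_5 = 62; center_y_5 = 190; center_x_6 = 256; center_y_6 = 354; center_x_7 = 400; center_y_7 = 186; radius_7 = 32; center_x_8 = 40; center_y_8 = 444; radius_8 = 26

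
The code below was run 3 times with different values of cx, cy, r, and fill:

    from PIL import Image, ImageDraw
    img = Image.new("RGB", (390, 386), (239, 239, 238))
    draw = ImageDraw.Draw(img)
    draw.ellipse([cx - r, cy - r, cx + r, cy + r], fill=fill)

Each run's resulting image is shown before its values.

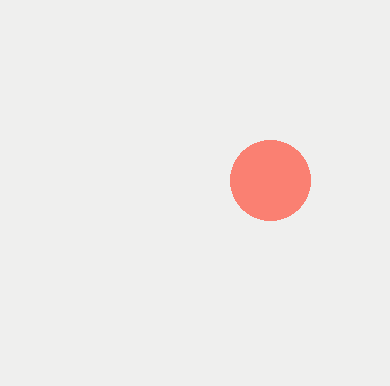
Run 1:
cx = 270, cy = 180, r = 40, fill = 'salmon'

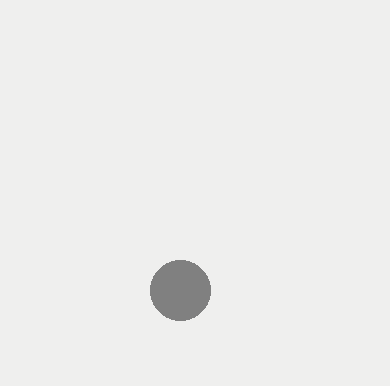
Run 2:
cx = 180; cy = 290; r = 30; fill = 'gray'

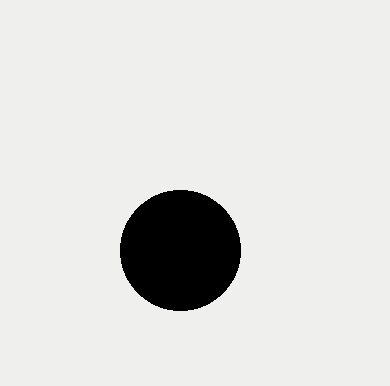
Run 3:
cx = 180
cy = 250
r = 60
fill = 'black'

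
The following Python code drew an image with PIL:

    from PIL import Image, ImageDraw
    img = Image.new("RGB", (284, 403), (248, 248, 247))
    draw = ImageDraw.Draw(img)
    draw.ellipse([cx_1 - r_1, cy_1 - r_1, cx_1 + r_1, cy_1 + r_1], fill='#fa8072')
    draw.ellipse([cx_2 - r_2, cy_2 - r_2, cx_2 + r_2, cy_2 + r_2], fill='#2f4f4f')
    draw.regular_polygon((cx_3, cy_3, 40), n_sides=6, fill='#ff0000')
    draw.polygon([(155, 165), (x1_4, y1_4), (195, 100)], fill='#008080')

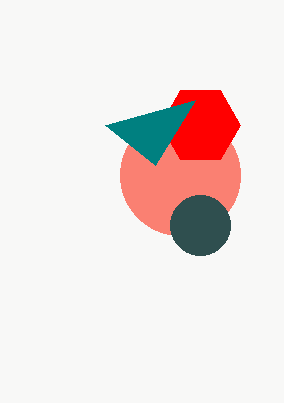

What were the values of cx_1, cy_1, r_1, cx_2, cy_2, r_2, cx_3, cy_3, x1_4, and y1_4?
cx_1 = 180, cy_1 = 175, r_1 = 60, cx_2 = 200, cy_2 = 225, r_2 = 30, cx_3 = 200, cy_3 = 125, x1_4 = 105, y1_4 = 125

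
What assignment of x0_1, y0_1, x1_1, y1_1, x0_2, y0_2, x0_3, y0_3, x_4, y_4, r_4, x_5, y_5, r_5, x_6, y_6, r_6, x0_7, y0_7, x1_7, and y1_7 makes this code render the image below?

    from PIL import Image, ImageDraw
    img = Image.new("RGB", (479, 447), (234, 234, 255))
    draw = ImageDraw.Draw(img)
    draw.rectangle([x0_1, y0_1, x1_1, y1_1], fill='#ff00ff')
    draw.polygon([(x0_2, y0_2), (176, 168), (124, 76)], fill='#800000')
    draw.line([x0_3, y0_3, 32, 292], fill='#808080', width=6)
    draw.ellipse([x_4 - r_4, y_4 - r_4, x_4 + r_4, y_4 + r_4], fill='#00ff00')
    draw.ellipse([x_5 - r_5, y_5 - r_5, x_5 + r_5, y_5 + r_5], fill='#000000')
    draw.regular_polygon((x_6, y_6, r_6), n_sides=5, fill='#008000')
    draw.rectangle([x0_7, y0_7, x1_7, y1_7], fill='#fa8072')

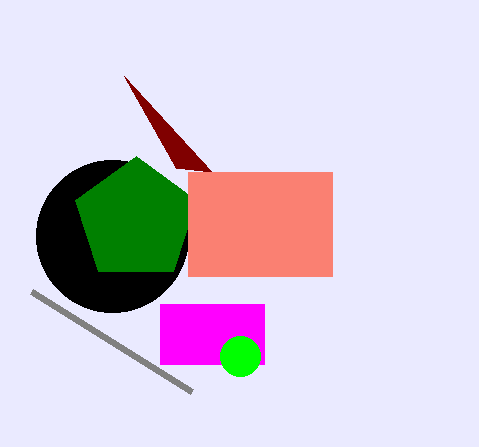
x0_1 = 160, y0_1 = 304, x1_1 = 264, y1_1 = 364, x0_2 = 212, y0_2 = 172, x0_3 = 192, y0_3 = 392, x_4 = 240, y_4 = 356, r_4 = 20, x_5 = 112, y_5 = 236, r_5 = 76, x_6 = 136, y_6 = 220, r_6 = 64, x0_7 = 188, y0_7 = 172, x1_7 = 332, y1_7 = 276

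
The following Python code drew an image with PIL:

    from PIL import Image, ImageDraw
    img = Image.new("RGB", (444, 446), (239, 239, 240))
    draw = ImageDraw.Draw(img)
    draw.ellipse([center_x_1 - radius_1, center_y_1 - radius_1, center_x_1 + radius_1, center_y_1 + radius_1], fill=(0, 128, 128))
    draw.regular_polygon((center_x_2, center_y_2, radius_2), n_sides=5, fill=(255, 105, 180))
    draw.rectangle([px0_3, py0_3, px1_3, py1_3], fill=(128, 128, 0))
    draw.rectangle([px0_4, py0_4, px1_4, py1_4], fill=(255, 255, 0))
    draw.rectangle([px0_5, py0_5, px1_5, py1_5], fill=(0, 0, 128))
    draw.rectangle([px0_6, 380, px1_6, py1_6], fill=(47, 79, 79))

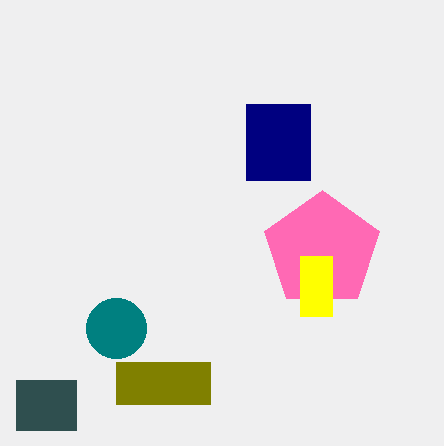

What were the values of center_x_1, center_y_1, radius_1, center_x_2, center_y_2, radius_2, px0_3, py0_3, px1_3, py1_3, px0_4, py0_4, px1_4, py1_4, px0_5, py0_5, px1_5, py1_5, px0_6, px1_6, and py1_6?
center_x_1 = 116
center_y_1 = 328
radius_1 = 30
center_x_2 = 322
center_y_2 = 250
radius_2 = 60
px0_3 = 116
py0_3 = 362
px1_3 = 210
py1_3 = 404
px0_4 = 300
py0_4 = 256
px1_4 = 332
py1_4 = 316
px0_5 = 246
py0_5 = 104
px1_5 = 310
py1_5 = 180
px0_6 = 16
px1_6 = 76
py1_6 = 430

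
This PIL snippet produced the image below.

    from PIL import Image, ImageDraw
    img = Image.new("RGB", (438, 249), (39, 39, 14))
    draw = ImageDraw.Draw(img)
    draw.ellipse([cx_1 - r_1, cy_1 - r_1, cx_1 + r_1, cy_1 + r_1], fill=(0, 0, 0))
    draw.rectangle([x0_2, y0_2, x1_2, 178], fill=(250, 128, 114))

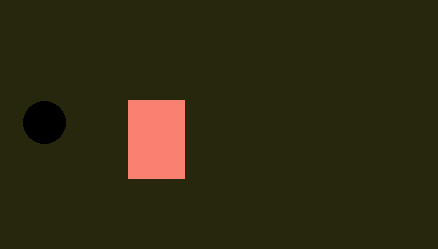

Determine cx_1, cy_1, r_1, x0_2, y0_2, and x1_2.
cx_1 = 44
cy_1 = 122
r_1 = 21
x0_2 = 128
y0_2 = 100
x1_2 = 184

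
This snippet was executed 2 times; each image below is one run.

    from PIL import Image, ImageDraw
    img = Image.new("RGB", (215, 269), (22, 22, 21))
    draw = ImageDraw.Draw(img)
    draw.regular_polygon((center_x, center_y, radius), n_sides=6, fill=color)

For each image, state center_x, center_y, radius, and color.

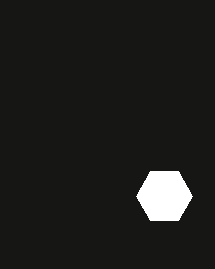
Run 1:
center_x = 164, center_y = 196, radius = 28, color = 'white'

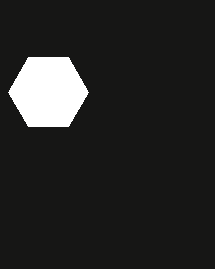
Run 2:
center_x = 48
center_y = 92
radius = 40
color = 'white'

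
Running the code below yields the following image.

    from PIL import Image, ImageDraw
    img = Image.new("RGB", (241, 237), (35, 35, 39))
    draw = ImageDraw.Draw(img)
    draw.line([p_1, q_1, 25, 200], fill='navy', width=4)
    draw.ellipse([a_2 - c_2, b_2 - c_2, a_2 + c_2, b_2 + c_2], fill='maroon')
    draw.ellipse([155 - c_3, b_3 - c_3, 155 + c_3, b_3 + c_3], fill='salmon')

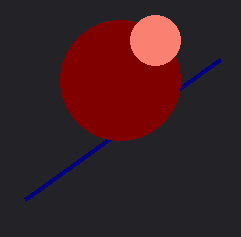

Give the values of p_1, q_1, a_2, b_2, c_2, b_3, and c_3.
p_1 = 220
q_1 = 60
a_2 = 120
b_2 = 80
c_2 = 60
b_3 = 40
c_3 = 25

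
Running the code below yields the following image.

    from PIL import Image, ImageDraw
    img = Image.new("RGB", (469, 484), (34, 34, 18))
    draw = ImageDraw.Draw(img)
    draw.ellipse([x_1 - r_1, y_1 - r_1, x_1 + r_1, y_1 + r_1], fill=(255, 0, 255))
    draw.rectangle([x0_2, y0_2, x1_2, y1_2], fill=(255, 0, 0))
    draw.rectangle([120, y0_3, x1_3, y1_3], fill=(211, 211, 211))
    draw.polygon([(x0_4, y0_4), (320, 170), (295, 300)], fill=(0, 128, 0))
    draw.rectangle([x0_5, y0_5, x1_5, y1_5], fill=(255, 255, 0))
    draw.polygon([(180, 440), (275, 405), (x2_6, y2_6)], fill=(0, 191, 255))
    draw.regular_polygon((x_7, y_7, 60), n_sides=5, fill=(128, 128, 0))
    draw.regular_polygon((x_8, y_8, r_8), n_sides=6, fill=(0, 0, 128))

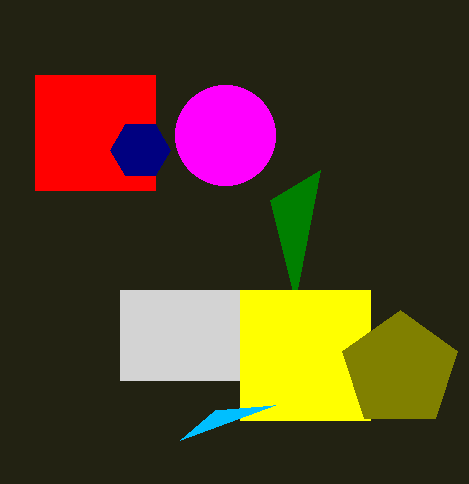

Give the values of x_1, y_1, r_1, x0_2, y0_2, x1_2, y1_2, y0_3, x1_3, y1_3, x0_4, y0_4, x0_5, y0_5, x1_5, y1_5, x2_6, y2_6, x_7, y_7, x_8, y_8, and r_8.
x_1 = 225
y_1 = 135
r_1 = 50
x0_2 = 35
y0_2 = 75
x1_2 = 155
y1_2 = 190
y0_3 = 290
x1_3 = 240
y1_3 = 380
x0_4 = 270
y0_4 = 200
x0_5 = 240
y0_5 = 290
x1_5 = 370
y1_5 = 420
x2_6 = 215
y2_6 = 410
x_7 = 400
y_7 = 370
x_8 = 140
y_8 = 150
r_8 = 30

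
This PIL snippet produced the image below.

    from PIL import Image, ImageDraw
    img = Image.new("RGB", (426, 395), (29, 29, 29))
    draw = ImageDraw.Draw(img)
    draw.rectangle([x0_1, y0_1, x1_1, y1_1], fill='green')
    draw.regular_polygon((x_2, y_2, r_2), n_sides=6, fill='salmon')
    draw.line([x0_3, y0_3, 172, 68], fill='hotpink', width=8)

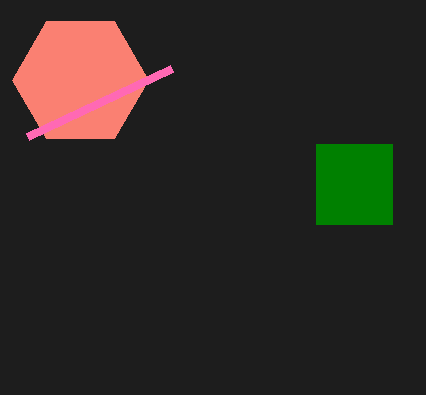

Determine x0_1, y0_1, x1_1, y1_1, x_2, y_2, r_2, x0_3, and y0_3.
x0_1 = 316
y0_1 = 144
x1_1 = 392
y1_1 = 224
x_2 = 80
y_2 = 80
r_2 = 68
x0_3 = 28
y0_3 = 136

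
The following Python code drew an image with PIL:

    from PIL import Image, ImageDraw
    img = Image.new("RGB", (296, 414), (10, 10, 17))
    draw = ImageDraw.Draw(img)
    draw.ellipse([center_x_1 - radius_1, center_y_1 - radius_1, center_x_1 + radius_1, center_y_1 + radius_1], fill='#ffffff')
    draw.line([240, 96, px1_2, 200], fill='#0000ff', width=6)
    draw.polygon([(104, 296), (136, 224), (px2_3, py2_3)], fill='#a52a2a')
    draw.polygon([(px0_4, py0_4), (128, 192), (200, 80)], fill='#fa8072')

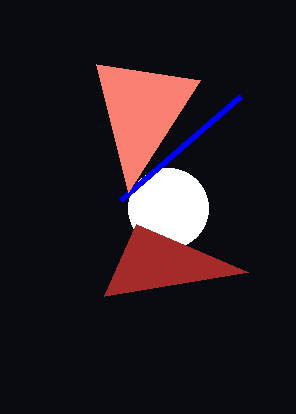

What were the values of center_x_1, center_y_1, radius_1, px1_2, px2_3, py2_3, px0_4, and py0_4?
center_x_1 = 168; center_y_1 = 208; radius_1 = 40; px1_2 = 120; px2_3 = 248; py2_3 = 272; px0_4 = 96; py0_4 = 64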